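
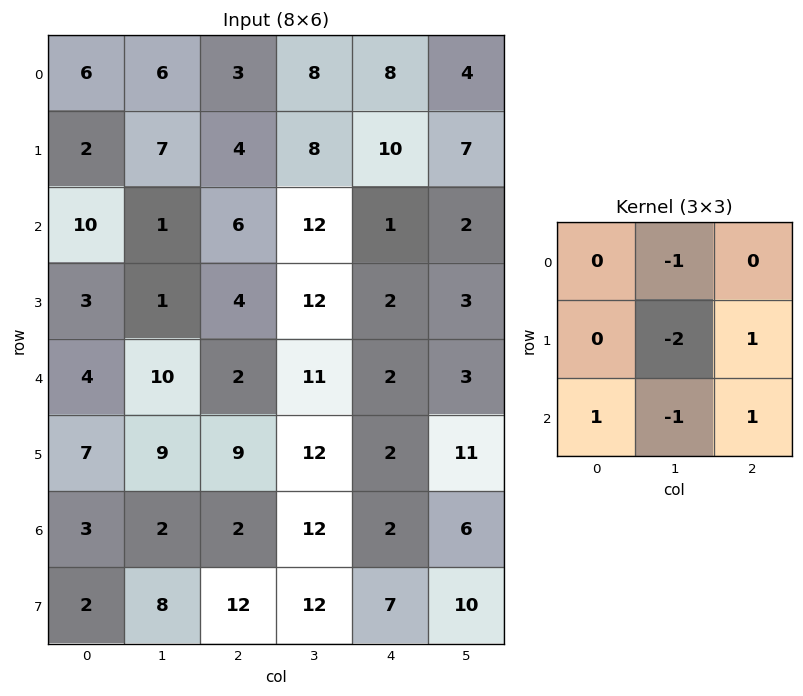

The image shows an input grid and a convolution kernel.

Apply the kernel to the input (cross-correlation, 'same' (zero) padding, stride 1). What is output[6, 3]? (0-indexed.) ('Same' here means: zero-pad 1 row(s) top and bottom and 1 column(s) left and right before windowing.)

-27

The receptive field on the zero-padded input at this output position is [9 12 2 / 2 12 2 / 12 12 7]. Elementwise product with the kernel and sum: 12·-1 + 12·-2 + 2·1 + 12·1 + 12·-1 + 7·1.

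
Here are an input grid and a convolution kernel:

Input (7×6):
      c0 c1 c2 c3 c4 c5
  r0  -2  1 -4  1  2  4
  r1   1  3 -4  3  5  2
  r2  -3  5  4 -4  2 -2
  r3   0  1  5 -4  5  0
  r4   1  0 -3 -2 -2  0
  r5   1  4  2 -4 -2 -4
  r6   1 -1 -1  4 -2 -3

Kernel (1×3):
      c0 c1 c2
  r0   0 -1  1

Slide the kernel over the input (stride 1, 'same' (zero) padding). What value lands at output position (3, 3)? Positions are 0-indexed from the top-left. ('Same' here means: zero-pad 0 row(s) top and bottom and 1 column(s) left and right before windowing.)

The receptive field on the zero-padded input at this output position is [5 -4 5]. Elementwise product with the kernel and sum: -4·-1 + 5·1.

9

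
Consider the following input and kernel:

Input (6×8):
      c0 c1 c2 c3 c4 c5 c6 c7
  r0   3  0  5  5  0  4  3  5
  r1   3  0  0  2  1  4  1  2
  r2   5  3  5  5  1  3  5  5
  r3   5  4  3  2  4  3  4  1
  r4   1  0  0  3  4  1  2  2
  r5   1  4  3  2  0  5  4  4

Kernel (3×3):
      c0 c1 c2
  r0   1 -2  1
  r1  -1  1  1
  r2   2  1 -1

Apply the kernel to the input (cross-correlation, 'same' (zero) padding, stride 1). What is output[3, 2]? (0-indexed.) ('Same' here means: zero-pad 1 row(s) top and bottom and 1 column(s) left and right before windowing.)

The receptive field on the zero-padded input at this output position is [3 5 5 / 4 3 2 / 0 0 3]. Elementwise product with the kernel and sum: 3·1 + 5·-2 + 5·1 + 4·-1 + 3·1 + 2·1 + 0·2 + 0·1 + 3·-1.

-4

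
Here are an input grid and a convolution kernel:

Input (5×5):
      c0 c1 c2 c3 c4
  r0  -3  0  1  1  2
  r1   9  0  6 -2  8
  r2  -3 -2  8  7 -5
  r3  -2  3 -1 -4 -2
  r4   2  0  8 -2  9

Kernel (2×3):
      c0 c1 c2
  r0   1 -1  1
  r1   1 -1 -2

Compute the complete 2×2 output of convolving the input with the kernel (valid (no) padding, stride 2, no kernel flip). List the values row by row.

-5 -6
4 3

Output[0,0]: The receptive field on the input at this output position is [-3 0 1 / 9 0 6]. Elementwise product with the kernel and sum: -3·1 + 0·-1 + 1·1 + 9·1 + 0·-1 + 6·-2.
Output[0,1]: The receptive field on the input at this output position is [1 1 2 / 6 -2 8]. Elementwise product with the kernel and sum: 1·1 + 1·-1 + 2·1 + 6·1 + -2·-1 + 8·-2.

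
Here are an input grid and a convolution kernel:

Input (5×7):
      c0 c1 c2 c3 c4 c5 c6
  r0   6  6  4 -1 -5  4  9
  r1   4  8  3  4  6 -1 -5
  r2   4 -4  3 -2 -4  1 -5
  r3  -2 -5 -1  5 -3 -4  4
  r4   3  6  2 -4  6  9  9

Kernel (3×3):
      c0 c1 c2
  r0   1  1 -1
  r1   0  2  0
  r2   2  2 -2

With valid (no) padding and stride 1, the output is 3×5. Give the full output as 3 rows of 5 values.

18 19 26 -12 -8
-11 -9 11 15 -10
1 23 -1 -27 6

Output[0,0]: The receptive field on the input at this output position is [6 6 4 / 4 8 3 / 4 -4 3]. Elementwise product with the kernel and sum: 6·1 + 6·1 + 4·-1 + 8·2 + 4·2 + -4·2 + 3·-2.
Output[0,1]: The receptive field on the input at this output position is [6 4 -1 / 8 3 4 / -4 3 -2]. Elementwise product with the kernel and sum: 6·1 + 4·1 + -1·-1 + 3·2 + -4·2 + 3·2 + -2·-2.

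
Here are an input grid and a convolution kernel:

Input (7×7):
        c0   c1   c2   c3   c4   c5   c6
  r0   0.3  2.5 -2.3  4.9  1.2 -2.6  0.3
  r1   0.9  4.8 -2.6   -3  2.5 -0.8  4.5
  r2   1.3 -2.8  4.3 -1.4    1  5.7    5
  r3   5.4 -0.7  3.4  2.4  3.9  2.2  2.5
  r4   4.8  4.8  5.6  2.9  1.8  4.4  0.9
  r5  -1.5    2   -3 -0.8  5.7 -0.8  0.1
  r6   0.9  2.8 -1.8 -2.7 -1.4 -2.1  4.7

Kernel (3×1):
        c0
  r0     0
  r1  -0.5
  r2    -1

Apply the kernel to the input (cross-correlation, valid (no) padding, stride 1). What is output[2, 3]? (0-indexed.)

-4.1

The receptive field on the input at this output position is [-1.4 / 2.4 / 2.9]. Elementwise product with the kernel and sum: 2.4·-0.5 + 2.9·-1.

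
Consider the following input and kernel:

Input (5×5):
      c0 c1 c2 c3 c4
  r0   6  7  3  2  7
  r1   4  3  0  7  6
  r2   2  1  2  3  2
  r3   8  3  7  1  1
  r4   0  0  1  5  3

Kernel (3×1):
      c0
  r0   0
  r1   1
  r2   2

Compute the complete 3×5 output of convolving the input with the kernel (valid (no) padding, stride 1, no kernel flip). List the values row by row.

8 5 4 13 10
18 7 16 5 4
8 3 9 11 7

Output[0,0]: The receptive field on the input at this output position is [6 / 4 / 2]. Elementwise product with the kernel and sum: 4·1 + 2·2.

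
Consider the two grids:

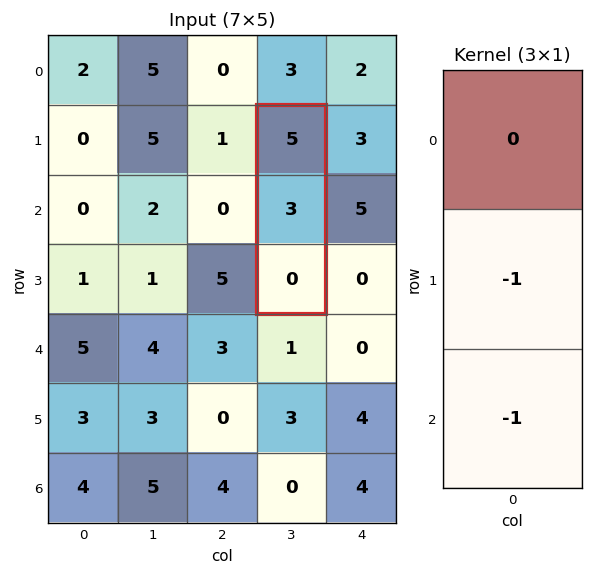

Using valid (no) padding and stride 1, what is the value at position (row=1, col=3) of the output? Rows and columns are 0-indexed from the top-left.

-3

The receptive field on the input at this output position is [5 / 3 / 0]. Elementwise product with the kernel and sum: 3·-1 + 0·-1.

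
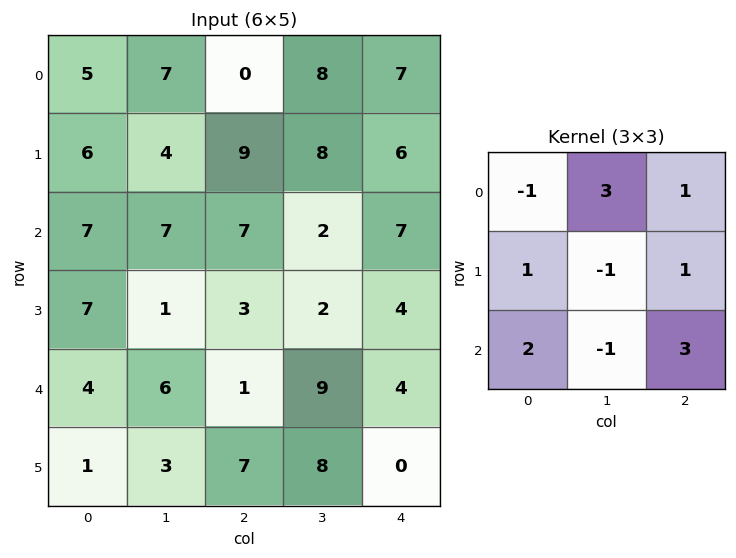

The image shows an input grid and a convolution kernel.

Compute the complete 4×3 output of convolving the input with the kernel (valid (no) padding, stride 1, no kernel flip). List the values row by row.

Output[0,0]: The receptive field on the input at this output position is [5 7 0 / 6 4 9 / 7 7 7]. Elementwise product with the kernel and sum: 5·-1 + 7·3 + 0·1 + 6·1 + 4·-1 + 9·1 + 7·2 + 7·-1 + 7·3.
Output[0,1]: The receptive field on the input at this output position is [7 0 8 / 4 9 8 / 7 7 2]. Elementwise product with the kernel and sum: 7·-1 + 0·3 + 8·1 + 4·1 + 9·-1 + 8·1 + 7·2 + 7·-1 + 2·3.

55 17 71
44 38 49
35 54 16
18 47 9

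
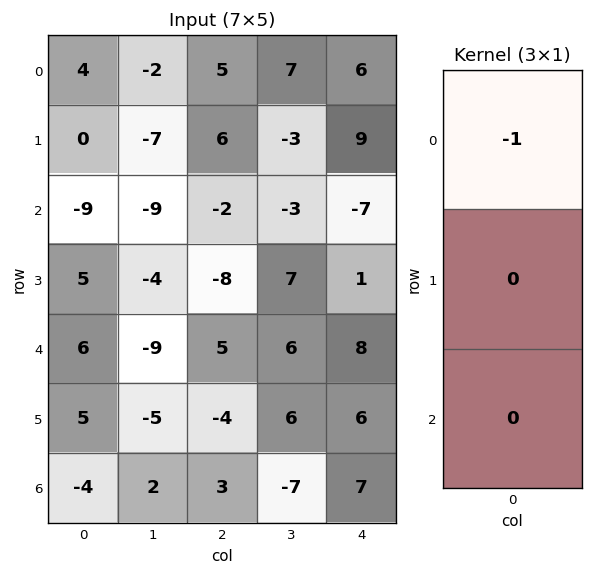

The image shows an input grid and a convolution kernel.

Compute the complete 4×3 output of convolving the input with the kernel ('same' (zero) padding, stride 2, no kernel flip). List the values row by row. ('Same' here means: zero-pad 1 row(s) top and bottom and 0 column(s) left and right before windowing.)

Output[0,0]: The receptive field on the zero-padded input at this output position is [0 / 4 / 0]. Elementwise product with the kernel and sum: 0·-1.

0 0 0
0 -6 -9
-5 8 -1
-5 4 -6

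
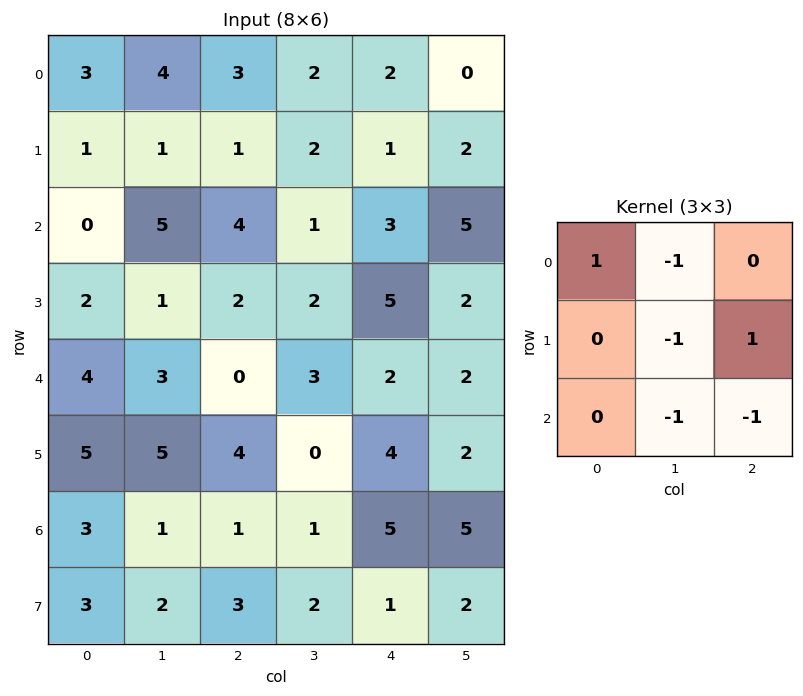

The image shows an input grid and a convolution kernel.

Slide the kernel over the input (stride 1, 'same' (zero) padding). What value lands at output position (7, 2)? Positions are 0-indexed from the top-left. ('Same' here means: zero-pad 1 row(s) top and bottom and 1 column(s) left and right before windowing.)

-1

The receptive field on the zero-padded input at this output position is [1 1 1 / 2 3 2 / 0 0 0]. Elementwise product with the kernel and sum: 1·1 + 1·-1 + 3·-1 + 2·1 + 0·-1 + 0·-1.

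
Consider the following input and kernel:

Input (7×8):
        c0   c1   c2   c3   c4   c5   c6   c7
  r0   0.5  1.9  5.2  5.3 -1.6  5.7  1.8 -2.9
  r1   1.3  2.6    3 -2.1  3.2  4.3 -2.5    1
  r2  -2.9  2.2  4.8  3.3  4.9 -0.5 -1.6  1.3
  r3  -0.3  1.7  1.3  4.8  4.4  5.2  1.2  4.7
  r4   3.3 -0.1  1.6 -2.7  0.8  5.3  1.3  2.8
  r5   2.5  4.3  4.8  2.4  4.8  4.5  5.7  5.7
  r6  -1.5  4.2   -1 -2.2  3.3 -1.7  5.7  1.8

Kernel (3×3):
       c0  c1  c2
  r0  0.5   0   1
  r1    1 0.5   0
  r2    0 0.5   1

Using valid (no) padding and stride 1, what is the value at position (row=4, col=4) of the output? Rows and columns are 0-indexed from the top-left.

The receptive field on the input at this output position is [0.8 5.3 1.3 / 4.8 4.5 5.7 / 3.3 -1.7 5.7]. Elementwise product with the kernel and sum: 0.8·0.5 + 1.3·1 + 4.8·1 + 4.5·0.5 + -1.7·0.5 + 5.7·1.

13.6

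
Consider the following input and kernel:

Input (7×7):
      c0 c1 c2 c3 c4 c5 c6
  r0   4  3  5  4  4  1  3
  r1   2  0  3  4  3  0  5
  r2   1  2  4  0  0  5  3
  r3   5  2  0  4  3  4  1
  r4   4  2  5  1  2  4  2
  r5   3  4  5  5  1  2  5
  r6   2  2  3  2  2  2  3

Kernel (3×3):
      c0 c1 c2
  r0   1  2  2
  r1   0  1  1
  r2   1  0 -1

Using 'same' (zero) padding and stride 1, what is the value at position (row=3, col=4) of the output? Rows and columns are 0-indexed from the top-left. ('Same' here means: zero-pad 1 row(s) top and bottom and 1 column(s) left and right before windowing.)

14

The receptive field on the zero-padded input at this output position is [0 0 5 / 4 3 4 / 1 2 4]. Elementwise product with the kernel and sum: 0·1 + 0·2 + 5·2 + 3·1 + 4·1 + 1·1 + 4·-1.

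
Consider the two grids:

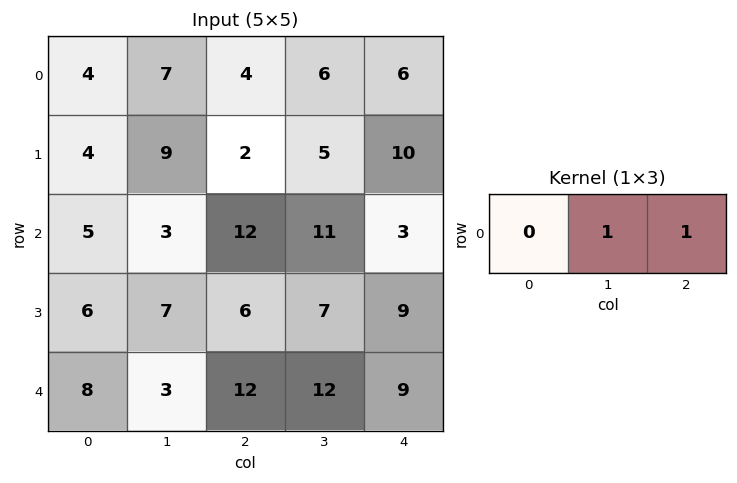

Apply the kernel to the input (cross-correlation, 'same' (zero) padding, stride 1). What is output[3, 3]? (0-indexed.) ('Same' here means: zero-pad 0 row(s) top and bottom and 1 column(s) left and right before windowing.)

16

The receptive field on the zero-padded input at this output position is [6 7 9]. Elementwise product with the kernel and sum: 7·1 + 9·1.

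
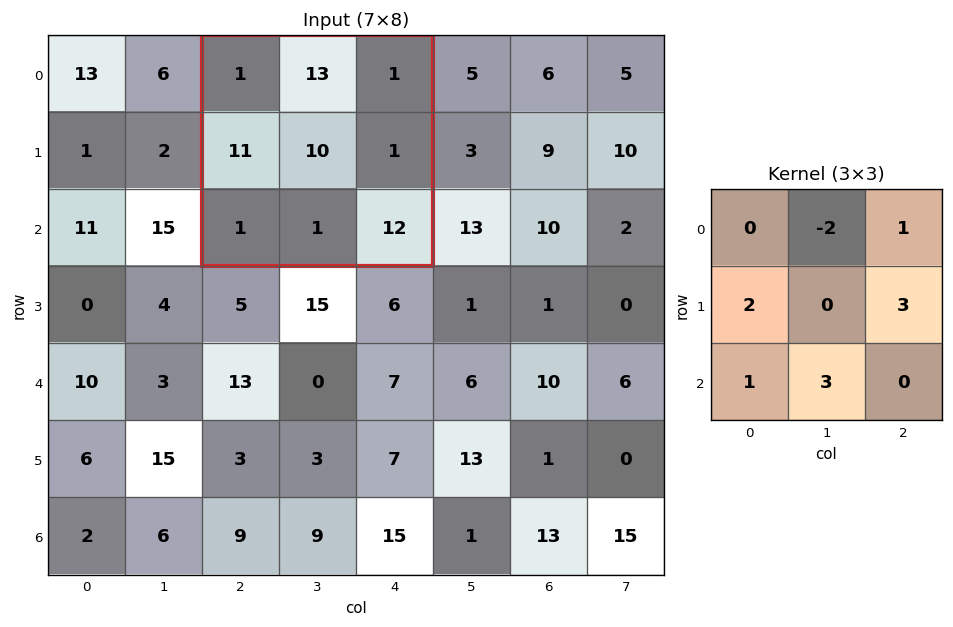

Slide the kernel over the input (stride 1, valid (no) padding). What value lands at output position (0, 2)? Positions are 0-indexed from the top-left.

The receptive field on the input at this output position is [1 13 1 / 11 10 1 / 1 1 12]. Elementwise product with the kernel and sum: 13·-2 + 1·1 + 11·2 + 1·3 + 1·1 + 1·3.

4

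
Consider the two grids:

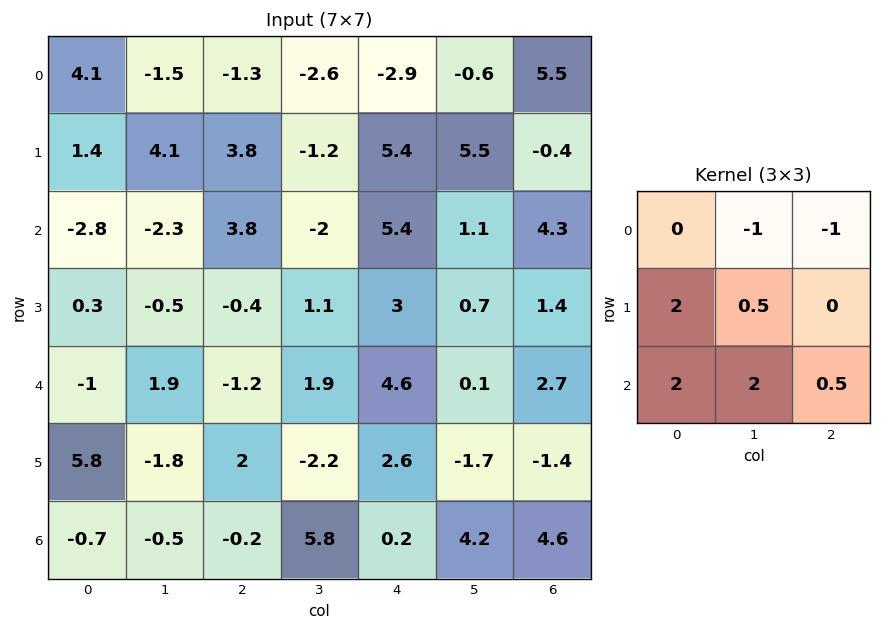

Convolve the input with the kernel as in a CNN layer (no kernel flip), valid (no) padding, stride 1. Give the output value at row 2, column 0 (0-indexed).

0.05

The receptive field on the input at this output position is [-2.8 -2.3 3.8 / 0.3 -0.5 -0.4 / -1 1.9 -1.2]. Elementwise product with the kernel and sum: -2.3·-1 + 3.8·-1 + 0.3·2 + -0.5·0.5 + -1·2 + 1.9·2 + -1.2·0.5.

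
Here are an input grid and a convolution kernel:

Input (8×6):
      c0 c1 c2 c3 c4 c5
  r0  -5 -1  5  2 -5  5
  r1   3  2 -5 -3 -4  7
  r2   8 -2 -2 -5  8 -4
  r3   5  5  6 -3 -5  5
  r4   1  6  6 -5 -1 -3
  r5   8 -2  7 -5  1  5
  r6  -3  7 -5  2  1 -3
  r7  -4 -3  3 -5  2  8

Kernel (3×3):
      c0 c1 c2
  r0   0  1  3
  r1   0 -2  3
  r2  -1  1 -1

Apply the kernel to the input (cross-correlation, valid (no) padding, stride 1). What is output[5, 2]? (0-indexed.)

-13

The receptive field on the input at this output position is [7 -5 1 / -5 2 1 / 3 -5 2]. Elementwise product with the kernel and sum: -5·1 + 1·3 + 2·-2 + 1·3 + 3·-1 + -5·1 + 2·-1.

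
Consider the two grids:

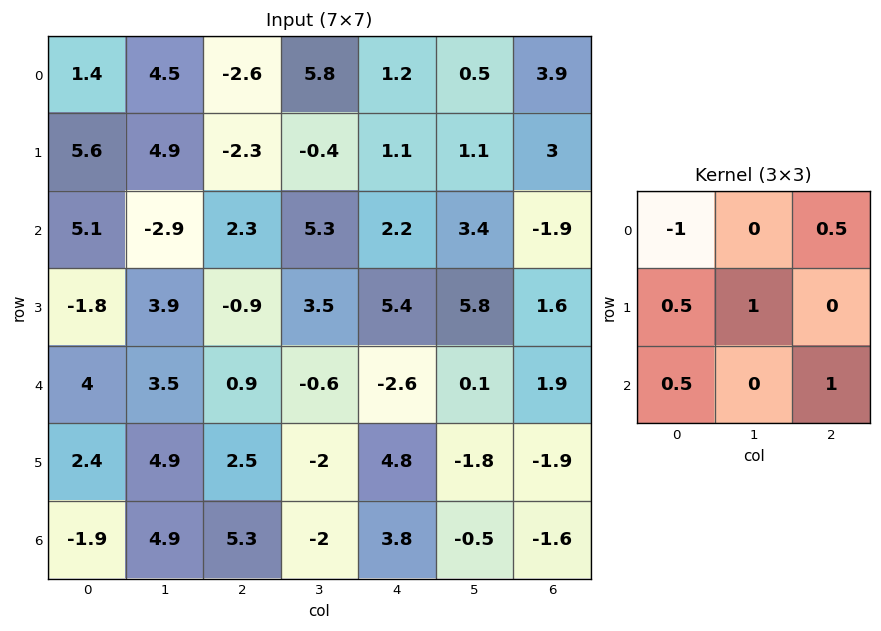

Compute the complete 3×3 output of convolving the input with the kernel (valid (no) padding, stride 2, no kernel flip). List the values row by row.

9.85 5 1.6
1.95 -0.3 5.95
6.9 3.5 4.45

Output[0,0]: The receptive field on the input at this output position is [1.4 4.5 -2.6 / 5.6 4.9 -2.3 / 5.1 -2.9 2.3]. Elementwise product with the kernel and sum: 1.4·-1 + -2.6·0.5 + 5.6·0.5 + 4.9·1 + 5.1·0.5 + 2.3·1.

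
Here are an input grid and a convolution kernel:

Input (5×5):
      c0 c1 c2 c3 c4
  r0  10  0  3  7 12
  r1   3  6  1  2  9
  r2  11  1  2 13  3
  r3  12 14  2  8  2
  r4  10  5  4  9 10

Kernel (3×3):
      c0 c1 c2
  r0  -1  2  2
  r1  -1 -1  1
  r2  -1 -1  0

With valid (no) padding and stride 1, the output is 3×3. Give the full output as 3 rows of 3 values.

Output[0,0]: The receptive field on the input at this output position is [10 0 3 / 3 6 1 / 11 1 2]. Elementwise product with the kernel and sum: 10·-1 + 0·2 + 3·2 + 3·-1 + 6·-1 + 1·1 + 11·-1 + 1·-1.
Output[0,1]: The receptive field on the input at this output position is [0 3 7 / 6 1 2 / 1 2 13]. Elementwise product with the kernel and sum: 0·-1 + 3·2 + 7·2 + 6·-1 + 1·-1 + 2·1 + 1·-1 + 2·-1.

-24 12 26
-25 -6 -1
-44 12 9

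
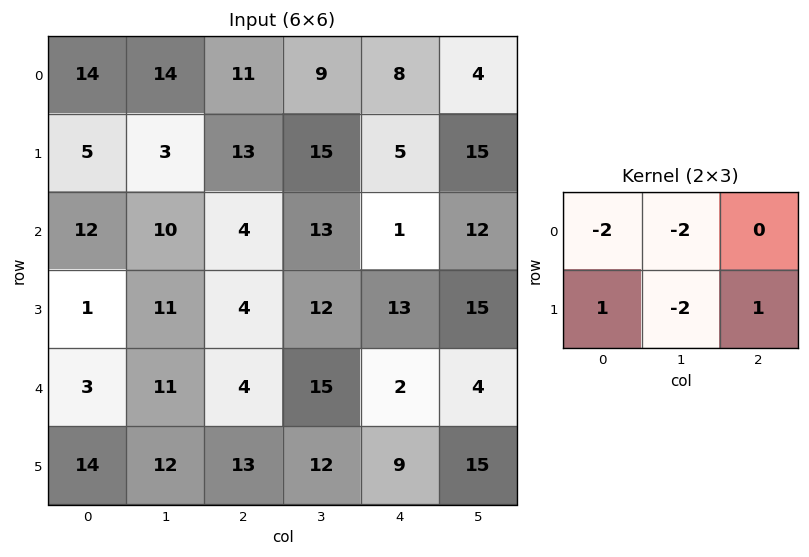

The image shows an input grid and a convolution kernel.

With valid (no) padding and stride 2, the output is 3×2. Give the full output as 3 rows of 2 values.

Output[0,0]: The receptive field on the input at this output position is [14 14 11 / 5 3 13]. Elementwise product with the kernel and sum: 14·-2 + 14·-2 + 5·1 + 3·-2 + 13·1.

-44 -52
-61 -41
-25 -40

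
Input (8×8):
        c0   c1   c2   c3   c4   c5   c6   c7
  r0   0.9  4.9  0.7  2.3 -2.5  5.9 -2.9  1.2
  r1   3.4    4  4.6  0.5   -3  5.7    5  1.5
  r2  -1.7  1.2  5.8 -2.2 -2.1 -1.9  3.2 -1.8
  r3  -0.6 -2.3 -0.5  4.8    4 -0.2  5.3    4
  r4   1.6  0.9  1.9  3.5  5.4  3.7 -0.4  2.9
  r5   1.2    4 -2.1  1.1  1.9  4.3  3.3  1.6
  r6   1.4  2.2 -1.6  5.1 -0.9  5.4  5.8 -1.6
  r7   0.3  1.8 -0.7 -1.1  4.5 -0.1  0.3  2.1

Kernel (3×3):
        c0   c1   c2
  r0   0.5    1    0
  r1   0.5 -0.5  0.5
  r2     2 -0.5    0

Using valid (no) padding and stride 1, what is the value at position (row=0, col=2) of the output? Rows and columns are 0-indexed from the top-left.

The receptive field on the input at this output position is [0.7 2.3 -2.5 / 4.6 0.5 -3 / 5.8 -2.2 -2.1]. Elementwise product with the kernel and sum: 0.7·0.5 + 2.3·1 + 4.6·0.5 + 0.5·-0.5 + -3·0.5 + 5.8·2 + -2.2·-0.5.

15.9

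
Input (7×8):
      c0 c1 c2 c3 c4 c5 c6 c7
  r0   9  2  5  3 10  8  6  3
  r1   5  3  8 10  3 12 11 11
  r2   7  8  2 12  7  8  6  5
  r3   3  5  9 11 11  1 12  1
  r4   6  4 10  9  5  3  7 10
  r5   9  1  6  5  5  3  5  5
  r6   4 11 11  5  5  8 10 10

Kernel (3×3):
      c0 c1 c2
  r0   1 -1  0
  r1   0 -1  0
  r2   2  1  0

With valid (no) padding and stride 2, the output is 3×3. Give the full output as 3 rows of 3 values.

26 8 12
10 8 11
20 23 17

Output[0,0]: The receptive field on the input at this output position is [9 2 5 / 5 3 8 / 7 8 2]. Elementwise product with the kernel and sum: 9·1 + 2·-1 + 3·-1 + 7·2 + 8·1.
Output[0,1]: The receptive field on the input at this output position is [5 3 10 / 8 10 3 / 2 12 7]. Elementwise product with the kernel and sum: 5·1 + 3·-1 + 10·-1 + 2·2 + 12·1.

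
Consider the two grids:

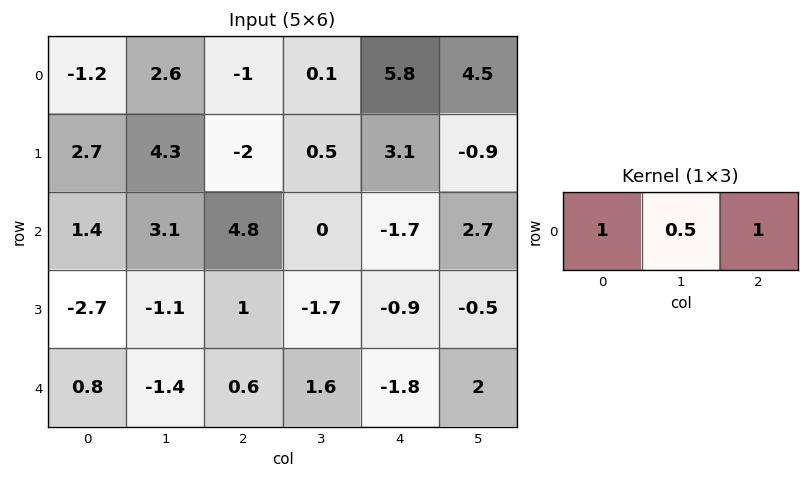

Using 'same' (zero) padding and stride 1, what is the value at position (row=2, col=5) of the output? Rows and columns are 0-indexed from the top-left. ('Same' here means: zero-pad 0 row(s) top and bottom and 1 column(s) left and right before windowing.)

The receptive field on the zero-padded input at this output position is [-1.7 2.7 0]. Elementwise product with the kernel and sum: -1.7·1 + 2.7·0.5 + 0·1.

-0.35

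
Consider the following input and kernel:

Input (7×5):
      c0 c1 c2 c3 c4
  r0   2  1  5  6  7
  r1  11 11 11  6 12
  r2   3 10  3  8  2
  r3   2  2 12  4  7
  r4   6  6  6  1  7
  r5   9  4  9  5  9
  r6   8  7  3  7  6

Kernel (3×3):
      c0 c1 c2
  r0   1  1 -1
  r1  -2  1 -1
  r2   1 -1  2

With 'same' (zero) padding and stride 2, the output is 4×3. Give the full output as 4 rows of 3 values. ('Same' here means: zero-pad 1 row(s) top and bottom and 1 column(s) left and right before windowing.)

12 9 -11
-5 -11 1
-1 8 12
6 -10 6

Output[0,0]: The receptive field on the zero-padded input at this output position is [0 0 0 / 0 2 1 / 0 11 11]. Elementwise product with the kernel and sum: 0·1 + 0·1 + 0·-1 + 0·-2 + 2·1 + 1·-1 + 0·1 + 11·-1 + 11·2.
Output[0,1]: The receptive field on the zero-padded input at this output position is [0 0 0 / 1 5 6 / 11 11 6]. Elementwise product with the kernel and sum: 0·1 + 0·1 + 0·-1 + 1·-2 + 5·1 + 6·-1 + 11·1 + 11·-1 + 6·2.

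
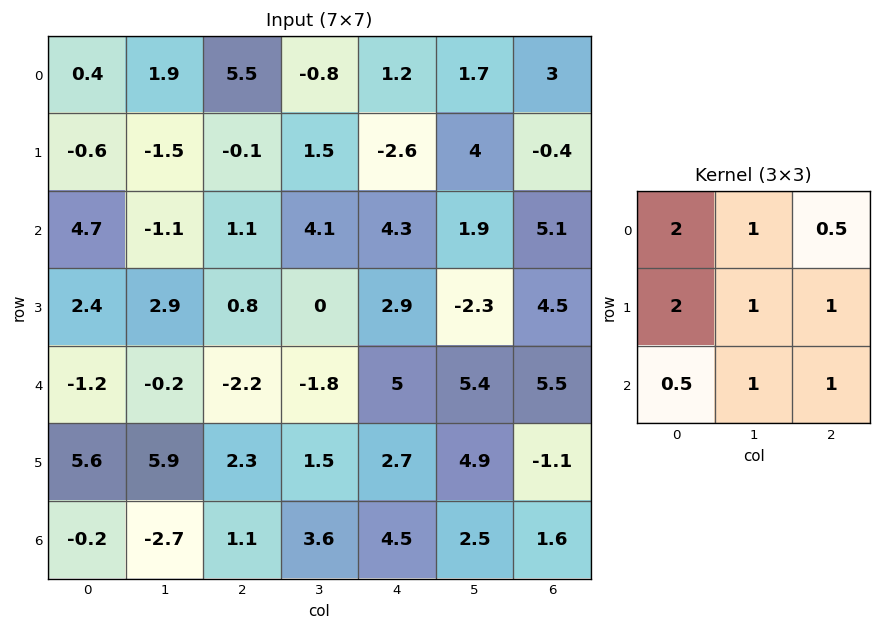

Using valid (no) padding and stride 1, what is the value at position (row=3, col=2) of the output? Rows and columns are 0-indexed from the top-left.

7.2

The receptive field on the input at this output position is [0.8 0 2.9 / -2.2 -1.8 5 / 2.3 1.5 2.7]. Elementwise product with the kernel and sum: 0.8·2 + 0·1 + 2.9·0.5 + -2.2·2 + -1.8·1 + 5·1 + 2.3·0.5 + 1.5·1 + 2.7·1.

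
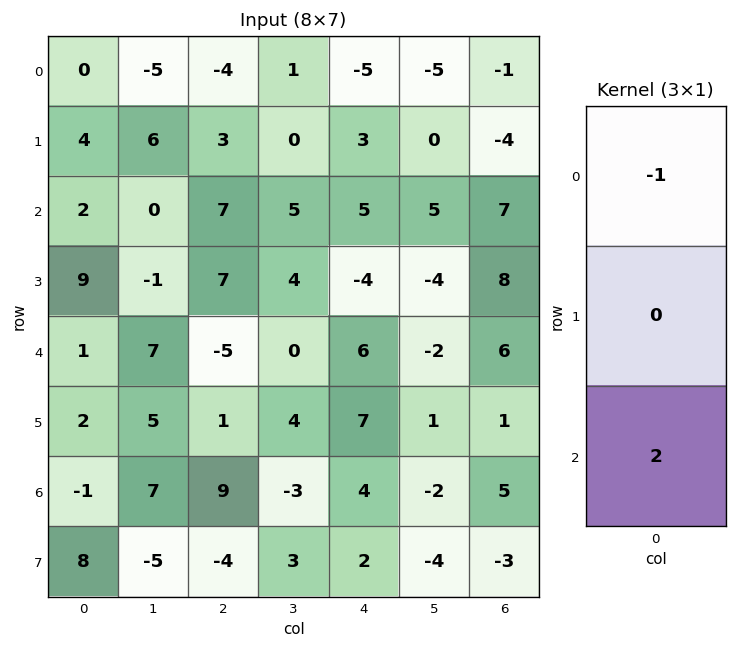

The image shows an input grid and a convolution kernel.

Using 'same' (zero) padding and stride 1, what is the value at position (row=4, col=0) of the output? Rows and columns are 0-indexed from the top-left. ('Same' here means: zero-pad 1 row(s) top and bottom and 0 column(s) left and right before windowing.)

The receptive field on the zero-padded input at this output position is [9 / 1 / 2]. Elementwise product with the kernel and sum: 9·-1 + 2·2.

-5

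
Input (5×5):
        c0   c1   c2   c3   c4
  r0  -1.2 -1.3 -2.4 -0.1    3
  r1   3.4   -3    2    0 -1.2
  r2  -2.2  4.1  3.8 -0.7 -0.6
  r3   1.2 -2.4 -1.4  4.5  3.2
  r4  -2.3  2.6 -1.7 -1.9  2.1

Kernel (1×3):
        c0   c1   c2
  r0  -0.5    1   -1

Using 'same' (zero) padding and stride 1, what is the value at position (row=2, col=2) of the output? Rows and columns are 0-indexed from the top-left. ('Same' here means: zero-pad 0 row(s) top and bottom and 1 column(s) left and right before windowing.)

2.45

The receptive field on the zero-padded input at this output position is [4.1 3.8 -0.7]. Elementwise product with the kernel and sum: 4.1·-0.5 + 3.8·1 + -0.7·-1.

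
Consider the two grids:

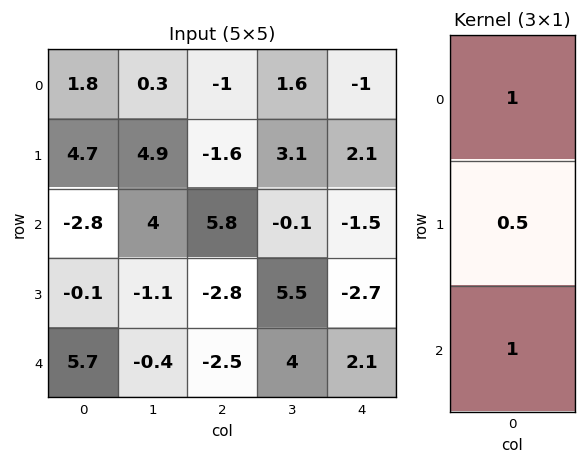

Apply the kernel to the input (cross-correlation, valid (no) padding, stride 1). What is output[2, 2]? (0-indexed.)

The receptive field on the input at this output position is [5.8 / -2.8 / -2.5]. Elementwise product with the kernel and sum: 5.8·1 + -2.8·0.5 + -2.5·1.

1.9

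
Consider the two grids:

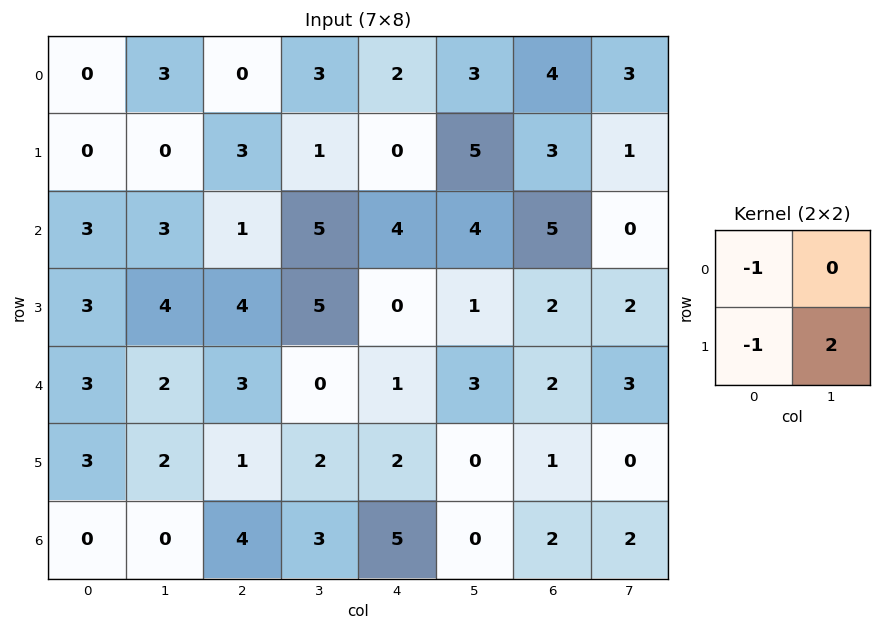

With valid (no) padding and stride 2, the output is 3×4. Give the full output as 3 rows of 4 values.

Output[0,0]: The receptive field on the input at this output position is [0 3 / 0 0]. Elementwise product with the kernel and sum: 0·-1 + 0·-1 + 0·2.

0 -1 8 -5
2 5 -2 -3
-2 0 -3 -3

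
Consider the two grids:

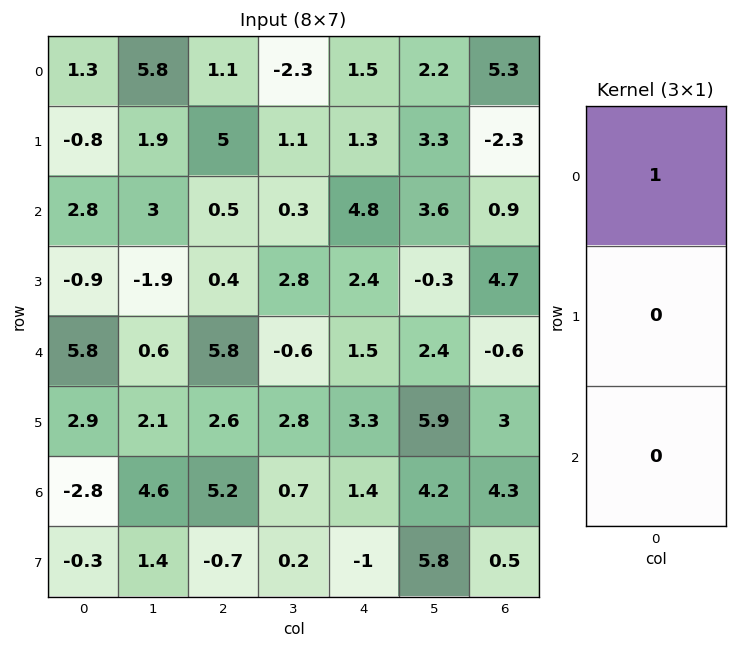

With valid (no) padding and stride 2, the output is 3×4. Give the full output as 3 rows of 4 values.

Output[0,0]: The receptive field on the input at this output position is [1.3 / -0.8 / 2.8]. Elementwise product with the kernel and sum: 1.3·1.
Output[0,1]: The receptive field on the input at this output position is [1.1 / 5 / 0.5]. Elementwise product with the kernel and sum: 1.1·1.

1.3 1.1 1.5 5.3
2.8 0.5 4.8 0.9
5.8 5.8 1.5 -0.6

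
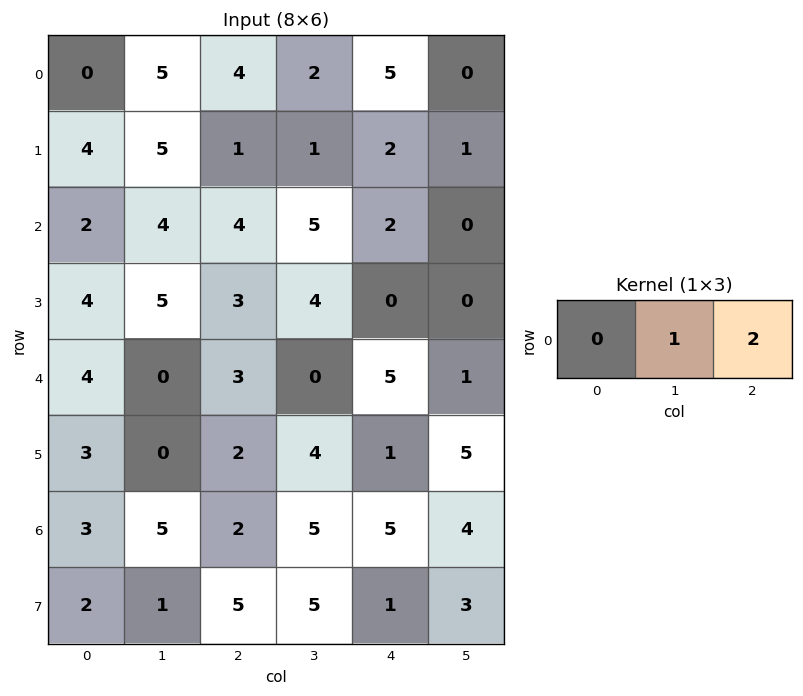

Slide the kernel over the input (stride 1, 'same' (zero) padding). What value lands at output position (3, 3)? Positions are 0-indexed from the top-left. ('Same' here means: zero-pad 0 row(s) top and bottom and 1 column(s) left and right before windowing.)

4

The receptive field on the zero-padded input at this output position is [3 4 0]. Elementwise product with the kernel and sum: 4·1 + 0·2.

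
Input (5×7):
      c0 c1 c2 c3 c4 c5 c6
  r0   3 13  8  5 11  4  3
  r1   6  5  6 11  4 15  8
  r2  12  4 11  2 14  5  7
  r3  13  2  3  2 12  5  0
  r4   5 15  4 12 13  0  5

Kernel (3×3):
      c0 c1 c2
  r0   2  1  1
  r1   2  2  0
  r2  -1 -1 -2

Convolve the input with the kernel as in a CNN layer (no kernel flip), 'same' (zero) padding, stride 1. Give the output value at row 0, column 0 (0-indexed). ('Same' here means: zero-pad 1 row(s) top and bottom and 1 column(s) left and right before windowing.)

The receptive field on the zero-padded input at this output position is [0 0 0 / 0 3 13 / 0 6 5]. Elementwise product with the kernel and sum: 0·2 + 0·1 + 0·1 + 0·2 + 3·2 + 0·-1 + 6·-1 + 5·-2.

-10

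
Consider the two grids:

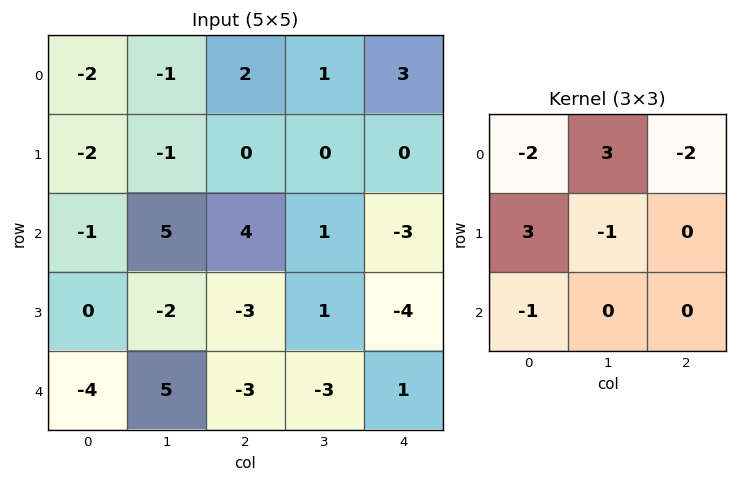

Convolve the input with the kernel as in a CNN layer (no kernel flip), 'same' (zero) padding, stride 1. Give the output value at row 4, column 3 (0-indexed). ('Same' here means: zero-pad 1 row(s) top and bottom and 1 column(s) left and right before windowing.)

11

The receptive field on the zero-padded input at this output position is [-3 1 -4 / -3 -3 1 / 0 0 0]. Elementwise product with the kernel and sum: -3·-2 + 1·3 + -4·-2 + -3·3 + -3·-1 + 0·-1.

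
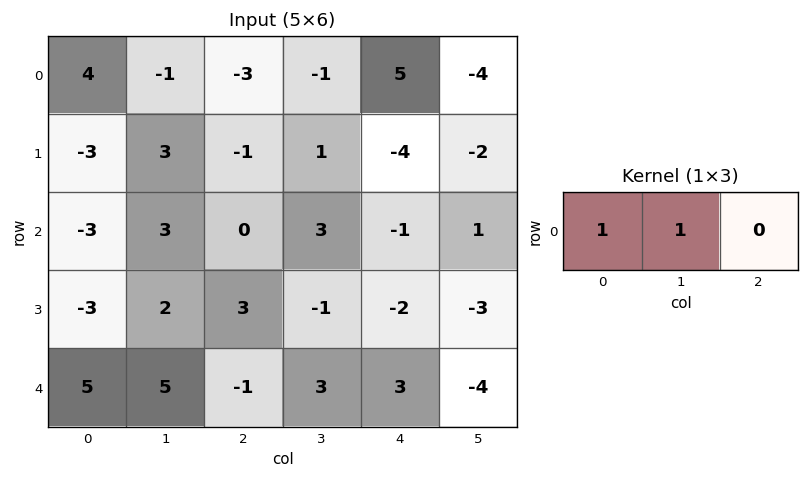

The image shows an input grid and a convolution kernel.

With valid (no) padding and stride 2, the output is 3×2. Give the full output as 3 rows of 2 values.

Output[0,0]: The receptive field on the input at this output position is [4 -1 -3]. Elementwise product with the kernel and sum: 4·1 + -1·1.
Output[0,1]: The receptive field on the input at this output position is [-3 -1 5]. Elementwise product with the kernel and sum: -3·1 + -1·1.

3 -4
0 3
10 2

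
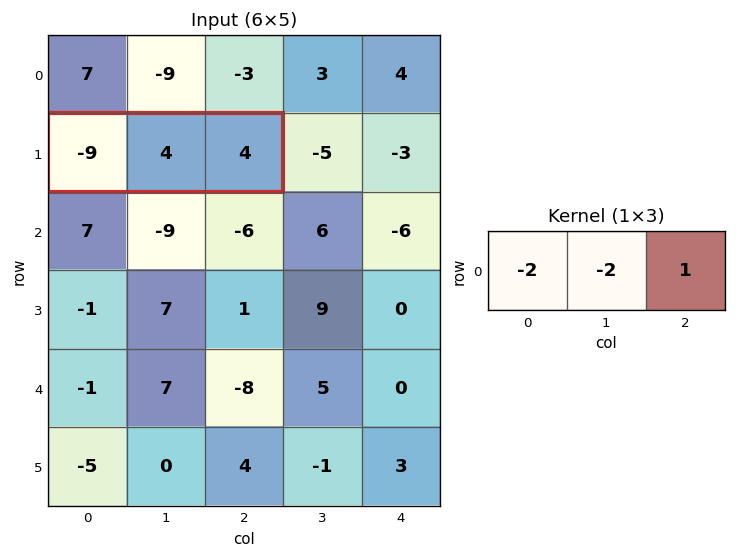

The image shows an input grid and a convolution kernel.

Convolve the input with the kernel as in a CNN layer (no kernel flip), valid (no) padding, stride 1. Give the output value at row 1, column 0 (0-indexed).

The receptive field on the input at this output position is [-9 4 4]. Elementwise product with the kernel and sum: -9·-2 + 4·-2 + 4·1.

14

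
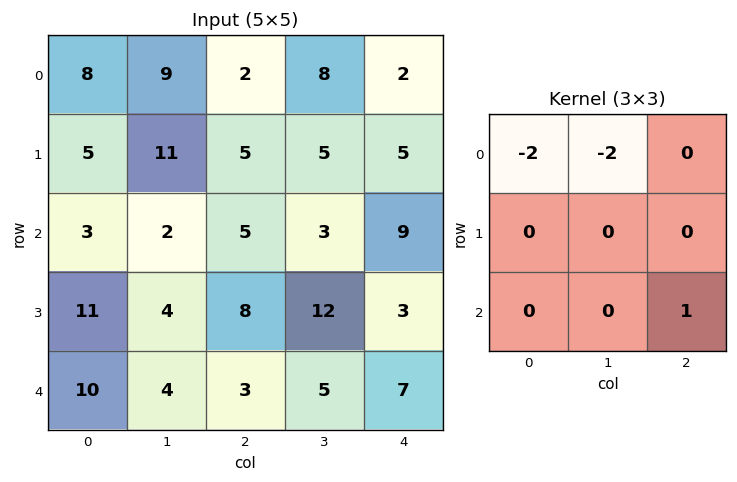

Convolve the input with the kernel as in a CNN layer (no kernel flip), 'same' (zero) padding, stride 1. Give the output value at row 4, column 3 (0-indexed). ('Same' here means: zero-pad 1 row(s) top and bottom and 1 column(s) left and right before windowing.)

The receptive field on the zero-padded input at this output position is [8 12 3 / 3 5 7 / 0 0 0]. Elementwise product with the kernel and sum: 8·-2 + 12·-2 + 0·1.

-40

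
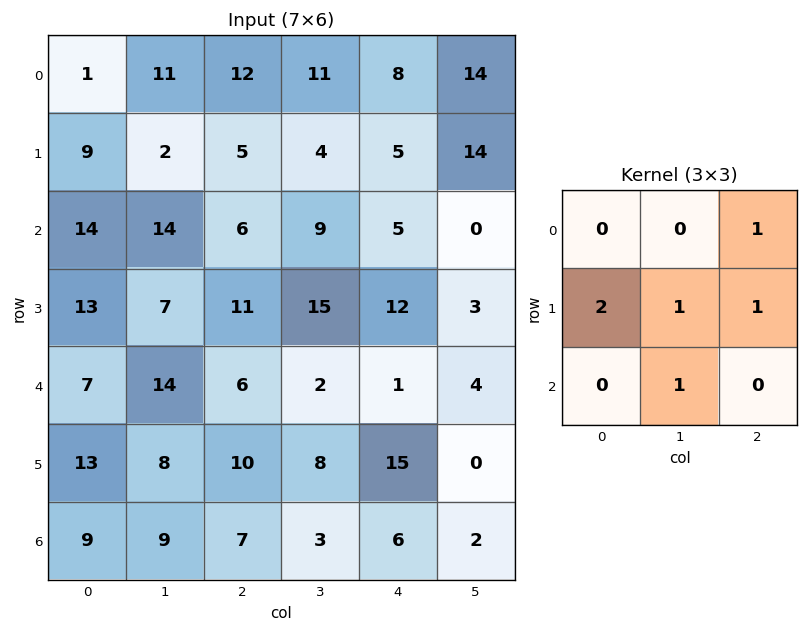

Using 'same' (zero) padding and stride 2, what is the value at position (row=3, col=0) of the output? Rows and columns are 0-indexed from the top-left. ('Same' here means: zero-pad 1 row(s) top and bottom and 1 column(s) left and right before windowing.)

The receptive field on the zero-padded input at this output position is [0 13 8 / 0 9 9 / 0 0 0]. Elementwise product with the kernel and sum: 8·1 + 0·2 + 9·1 + 9·1 + 0·1.

26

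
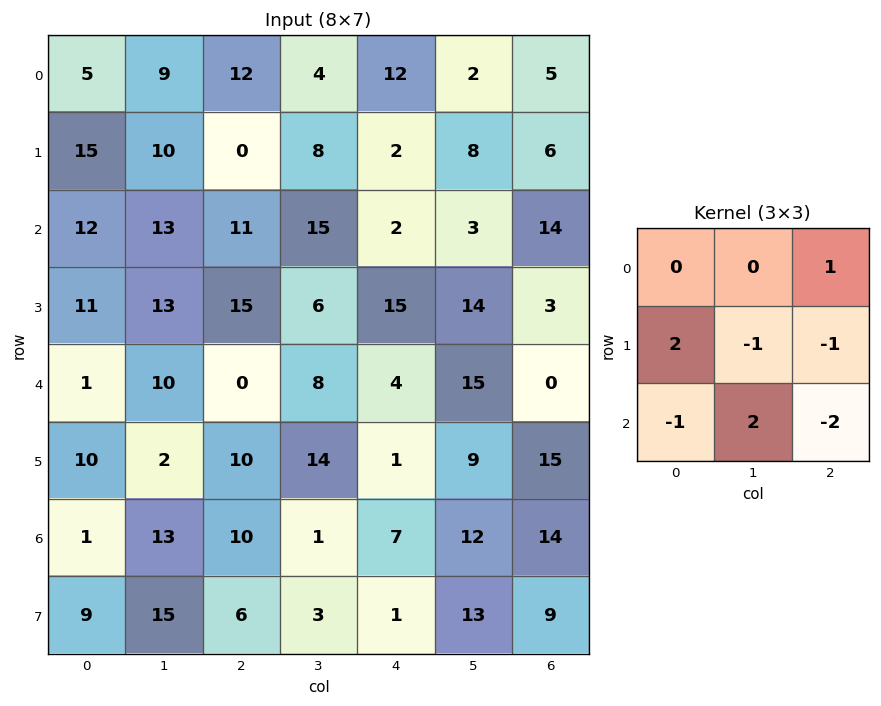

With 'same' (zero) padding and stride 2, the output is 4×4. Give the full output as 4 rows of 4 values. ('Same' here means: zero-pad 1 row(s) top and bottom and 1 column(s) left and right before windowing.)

Output[0,0]: The receptive field on the zero-padded input at this output position is [0 0 0 / 0 5 9 / 0 15 10]. Elementwise product with the kernel and sum: 0·1 + 0·2 + 5·-1 + 9·-1 + 0·-1 + 15·2 + 10·-2.
Output[0,1]: The receptive field on the zero-padded input at this output position is [0 0 0 / 9 12 4 / 10 0 8]. Elementwise product with the kernel and sum: 0·1 + 9·2 + 12·-1 + 4·-1 + 10·-1 + 0·2 + 8·-2.

-4 -24 -26 3
-19 13 29 -16
18 8 -19 51
-24 20 -35 15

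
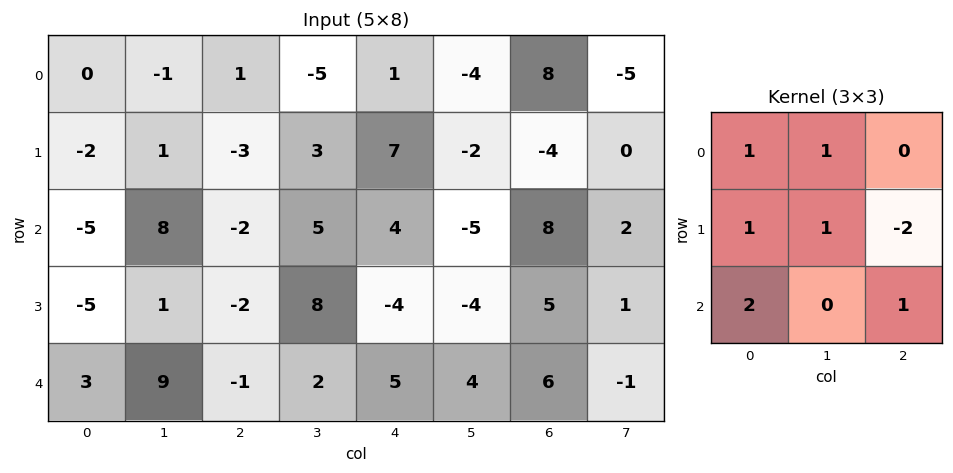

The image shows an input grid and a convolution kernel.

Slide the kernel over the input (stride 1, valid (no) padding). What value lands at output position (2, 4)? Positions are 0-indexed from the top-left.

The receptive field on the input at this output position is [4 -5 8 / -4 -4 5 / 5 4 6]. Elementwise product with the kernel and sum: 4·1 + -5·1 + -4·1 + -4·1 + 5·-2 + 5·2 + 6·1.

-3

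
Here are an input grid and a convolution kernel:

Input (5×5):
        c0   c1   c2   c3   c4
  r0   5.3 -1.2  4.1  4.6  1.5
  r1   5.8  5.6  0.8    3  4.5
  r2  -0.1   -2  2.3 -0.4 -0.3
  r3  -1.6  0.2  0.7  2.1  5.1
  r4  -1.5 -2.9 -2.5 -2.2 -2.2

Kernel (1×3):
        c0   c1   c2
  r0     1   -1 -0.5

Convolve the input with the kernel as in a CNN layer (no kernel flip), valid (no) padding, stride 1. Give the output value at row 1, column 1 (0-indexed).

3.3

The receptive field on the input at this output position is [5.6 0.8 3]. Elementwise product with the kernel and sum: 5.6·1 + 0.8·-1 + 3·-0.5.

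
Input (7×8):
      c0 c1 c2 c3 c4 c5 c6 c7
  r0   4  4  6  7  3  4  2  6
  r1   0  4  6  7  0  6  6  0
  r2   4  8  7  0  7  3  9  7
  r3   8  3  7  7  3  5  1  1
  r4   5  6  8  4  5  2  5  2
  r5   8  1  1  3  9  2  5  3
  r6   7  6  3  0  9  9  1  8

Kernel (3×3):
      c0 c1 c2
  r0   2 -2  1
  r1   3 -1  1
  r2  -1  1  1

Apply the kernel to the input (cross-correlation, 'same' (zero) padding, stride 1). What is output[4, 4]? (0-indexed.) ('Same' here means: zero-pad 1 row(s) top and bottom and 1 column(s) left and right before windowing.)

30

The receptive field on the zero-padded input at this output position is [7 3 5 / 4 5 2 / 3 9 2]. Elementwise product with the kernel and sum: 7·2 + 3·-2 + 5·1 + 4·3 + 5·-1 + 2·1 + 3·-1 + 9·1 + 2·1.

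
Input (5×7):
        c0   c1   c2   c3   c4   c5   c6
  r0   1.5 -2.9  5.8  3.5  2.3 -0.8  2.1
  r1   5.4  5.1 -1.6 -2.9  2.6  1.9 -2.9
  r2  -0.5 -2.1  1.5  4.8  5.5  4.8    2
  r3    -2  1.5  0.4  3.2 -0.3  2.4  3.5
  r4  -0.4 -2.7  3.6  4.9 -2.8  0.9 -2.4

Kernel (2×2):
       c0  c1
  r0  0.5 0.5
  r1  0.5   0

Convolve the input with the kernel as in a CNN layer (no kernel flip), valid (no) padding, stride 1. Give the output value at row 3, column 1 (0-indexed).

The receptive field on the input at this output position is [1.5 0.4 / -2.7 3.6]. Elementwise product with the kernel and sum: 1.5·0.5 + 0.4·0.5 + -2.7·0.5.

-0.4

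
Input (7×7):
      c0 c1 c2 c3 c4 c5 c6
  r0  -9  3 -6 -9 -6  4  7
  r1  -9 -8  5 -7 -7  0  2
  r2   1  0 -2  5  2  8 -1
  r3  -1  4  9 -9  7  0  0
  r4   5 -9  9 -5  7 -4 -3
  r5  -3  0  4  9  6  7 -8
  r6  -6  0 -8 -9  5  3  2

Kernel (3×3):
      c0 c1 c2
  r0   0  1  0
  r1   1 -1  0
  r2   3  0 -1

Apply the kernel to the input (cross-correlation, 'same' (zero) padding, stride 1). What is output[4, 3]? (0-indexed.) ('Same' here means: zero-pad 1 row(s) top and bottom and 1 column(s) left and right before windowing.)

The receptive field on the zero-padded input at this output position is [9 -9 7 / 9 -5 7 / 4 9 6]. Elementwise product with the kernel and sum: -9·1 + 9·1 + -5·-1 + 4·3 + 6·-1.

11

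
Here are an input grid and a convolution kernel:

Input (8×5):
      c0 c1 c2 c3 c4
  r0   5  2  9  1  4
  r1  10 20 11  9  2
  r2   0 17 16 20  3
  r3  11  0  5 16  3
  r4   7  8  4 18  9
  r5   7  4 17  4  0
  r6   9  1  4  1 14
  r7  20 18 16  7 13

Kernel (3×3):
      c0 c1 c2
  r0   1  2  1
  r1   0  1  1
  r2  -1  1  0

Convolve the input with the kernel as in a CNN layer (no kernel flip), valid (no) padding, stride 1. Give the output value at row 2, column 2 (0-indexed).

The receptive field on the input at this output position is [16 20 3 / 5 16 3 / 4 18 9]. Elementwise product with the kernel and sum: 16·1 + 20·2 + 3·1 + 16·1 + 3·1 + 4·-1 + 18·1.

92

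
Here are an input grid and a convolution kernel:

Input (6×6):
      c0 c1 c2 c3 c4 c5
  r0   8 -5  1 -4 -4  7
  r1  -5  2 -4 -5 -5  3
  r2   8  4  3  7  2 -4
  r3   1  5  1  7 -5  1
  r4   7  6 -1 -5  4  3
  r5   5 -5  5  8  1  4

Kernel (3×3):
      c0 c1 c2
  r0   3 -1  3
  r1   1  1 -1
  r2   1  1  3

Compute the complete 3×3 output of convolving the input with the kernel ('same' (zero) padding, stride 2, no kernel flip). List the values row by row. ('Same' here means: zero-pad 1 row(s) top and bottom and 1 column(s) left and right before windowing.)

14 -17 -16
31 22 17
5 69 46

Output[0,0]: The receptive field on the zero-padded input at this output position is [0 0 0 / 0 8 -5 / 0 -5 2]. Elementwise product with the kernel and sum: 0·3 + 0·-1 + 0·3 + 0·1 + 8·1 + -5·-1 + 0·1 + -5·1 + 2·3.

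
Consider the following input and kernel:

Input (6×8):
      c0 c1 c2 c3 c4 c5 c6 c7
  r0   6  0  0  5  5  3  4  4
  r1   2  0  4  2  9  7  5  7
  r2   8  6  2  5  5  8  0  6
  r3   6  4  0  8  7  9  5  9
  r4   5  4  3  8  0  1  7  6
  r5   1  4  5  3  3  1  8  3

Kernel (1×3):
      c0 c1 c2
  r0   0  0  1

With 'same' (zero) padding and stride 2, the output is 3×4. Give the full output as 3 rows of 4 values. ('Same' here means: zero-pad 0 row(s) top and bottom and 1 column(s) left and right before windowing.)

Output[0,0]: The receptive field on the zero-padded input at this output position is [0 6 0]. Elementwise product with the kernel and sum: 0·1.
Output[0,1]: The receptive field on the zero-padded input at this output position is [0 0 5]. Elementwise product with the kernel and sum: 5·1.

0 5 3 4
6 5 8 6
4 8 1 6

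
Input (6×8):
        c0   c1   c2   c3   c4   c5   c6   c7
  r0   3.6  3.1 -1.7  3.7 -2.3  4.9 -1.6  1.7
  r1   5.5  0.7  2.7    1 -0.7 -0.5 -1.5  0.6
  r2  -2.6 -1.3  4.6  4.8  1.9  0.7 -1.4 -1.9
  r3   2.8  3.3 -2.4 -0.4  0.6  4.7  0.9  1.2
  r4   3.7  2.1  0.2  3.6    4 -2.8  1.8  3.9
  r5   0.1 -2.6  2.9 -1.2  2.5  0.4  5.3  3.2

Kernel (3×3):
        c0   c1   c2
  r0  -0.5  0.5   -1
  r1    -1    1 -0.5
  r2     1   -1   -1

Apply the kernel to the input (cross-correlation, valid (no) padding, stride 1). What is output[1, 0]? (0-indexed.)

The receptive field on the input at this output position is [5.5 0.7 2.7 / -2.6 -1.3 4.6 / 2.8 3.3 -2.4]. Elementwise product with the kernel and sum: 5.5·-0.5 + 0.7·0.5 + 2.7·-1 + -2.6·-1 + -1.3·1 + 4.6·-0.5 + 2.8·1 + 3.3·-1 + -2.4·-1.

-4.2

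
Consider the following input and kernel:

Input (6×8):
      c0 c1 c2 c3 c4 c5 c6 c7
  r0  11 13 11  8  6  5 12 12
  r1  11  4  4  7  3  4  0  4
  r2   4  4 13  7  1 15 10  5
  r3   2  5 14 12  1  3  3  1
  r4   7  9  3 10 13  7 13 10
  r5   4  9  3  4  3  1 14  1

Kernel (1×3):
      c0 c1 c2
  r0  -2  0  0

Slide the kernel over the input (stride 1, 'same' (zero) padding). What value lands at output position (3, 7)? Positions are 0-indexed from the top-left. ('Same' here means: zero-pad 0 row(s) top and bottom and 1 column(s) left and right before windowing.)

-6

The receptive field on the zero-padded input at this output position is [3 1 0]. Elementwise product with the kernel and sum: 3·-2.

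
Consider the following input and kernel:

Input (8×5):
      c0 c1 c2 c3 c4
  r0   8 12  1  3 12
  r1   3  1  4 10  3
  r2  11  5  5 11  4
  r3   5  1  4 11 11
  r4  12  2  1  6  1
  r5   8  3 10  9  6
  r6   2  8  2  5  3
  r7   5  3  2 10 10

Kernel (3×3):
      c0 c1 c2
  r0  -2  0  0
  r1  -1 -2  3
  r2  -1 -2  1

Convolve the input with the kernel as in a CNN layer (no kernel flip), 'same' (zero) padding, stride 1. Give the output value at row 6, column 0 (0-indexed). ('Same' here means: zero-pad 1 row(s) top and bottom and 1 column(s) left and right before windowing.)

The receptive field on the zero-padded input at this output position is [0 8 3 / 0 2 8 / 0 5 3]. Elementwise product with the kernel and sum: 0·-2 + 0·-1 + 2·-2 + 8·3 + 0·-1 + 5·-2 + 3·1.

13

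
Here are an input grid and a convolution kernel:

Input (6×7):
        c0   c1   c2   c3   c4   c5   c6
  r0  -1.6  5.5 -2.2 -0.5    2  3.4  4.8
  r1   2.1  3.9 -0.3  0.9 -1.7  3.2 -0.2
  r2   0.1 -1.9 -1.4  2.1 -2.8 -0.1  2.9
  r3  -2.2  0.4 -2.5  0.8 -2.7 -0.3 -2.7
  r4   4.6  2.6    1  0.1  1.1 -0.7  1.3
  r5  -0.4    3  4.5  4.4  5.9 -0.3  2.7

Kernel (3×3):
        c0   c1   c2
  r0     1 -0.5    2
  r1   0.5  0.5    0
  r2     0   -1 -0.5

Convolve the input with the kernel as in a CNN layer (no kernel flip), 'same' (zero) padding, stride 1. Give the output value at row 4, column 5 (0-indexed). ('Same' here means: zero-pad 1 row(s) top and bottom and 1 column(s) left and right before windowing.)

-8.8

The receptive field on the zero-padded input at this output position is [-2.7 -0.3 -2.7 / 1.1 -0.7 1.3 / 5.9 -0.3 2.7]. Elementwise product with the kernel and sum: -2.7·1 + -0.3·-0.5 + -2.7·2 + 1.1·0.5 + -0.7·0.5 + -0.3·-1 + 2.7·-0.5.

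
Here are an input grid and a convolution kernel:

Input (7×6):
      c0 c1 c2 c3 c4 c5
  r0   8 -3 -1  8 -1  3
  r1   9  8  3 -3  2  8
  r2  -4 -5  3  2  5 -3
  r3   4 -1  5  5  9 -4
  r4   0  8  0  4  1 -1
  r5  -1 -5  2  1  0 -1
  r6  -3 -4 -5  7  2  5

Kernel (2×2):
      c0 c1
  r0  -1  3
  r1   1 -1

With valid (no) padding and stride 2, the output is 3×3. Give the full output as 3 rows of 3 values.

Output[0,0]: The receptive field on the input at this output position is [8 -3 / 9 8]. Elementwise product with the kernel and sum: 8·-1 + -3·3 + 9·1 + 8·-1.
Output[0,1]: The receptive field on the input at this output position is [-1 8 / 3 -3]. Elementwise product with the kernel and sum: -1·-1 + 8·3 + 3·1 + -3·-1.

-16 31 4
-6 3 -1
28 13 -3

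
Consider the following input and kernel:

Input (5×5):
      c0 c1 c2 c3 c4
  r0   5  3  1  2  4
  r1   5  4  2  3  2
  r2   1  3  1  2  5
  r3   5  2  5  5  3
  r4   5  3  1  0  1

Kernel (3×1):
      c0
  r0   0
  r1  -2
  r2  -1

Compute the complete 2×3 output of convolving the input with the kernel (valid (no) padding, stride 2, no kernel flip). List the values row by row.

-11 -5 -9
-15 -11 -7

Output[0,0]: The receptive field on the input at this output position is [5 / 5 / 1]. Elementwise product with the kernel and sum: 5·-2 + 1·-1.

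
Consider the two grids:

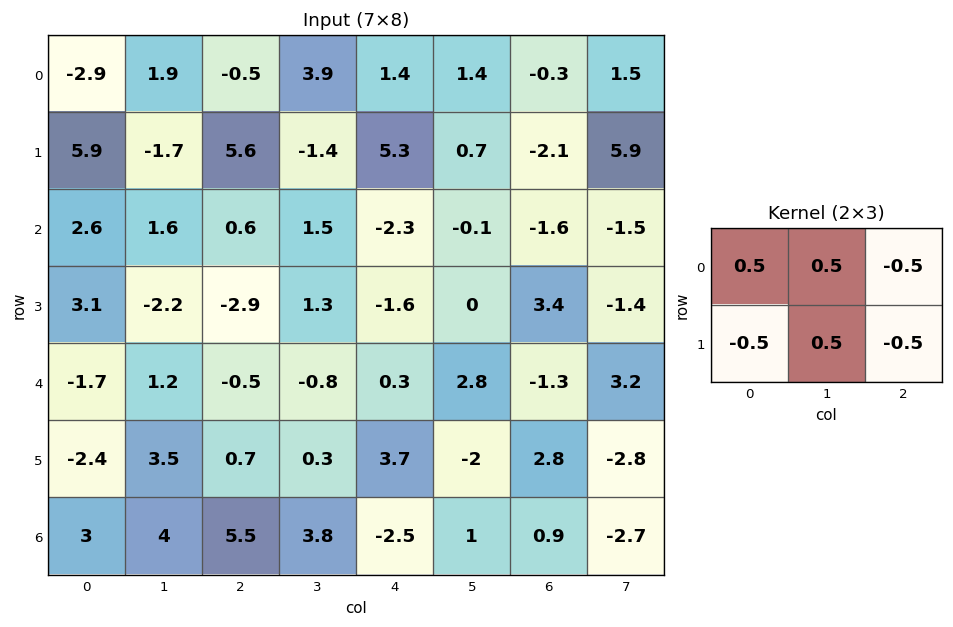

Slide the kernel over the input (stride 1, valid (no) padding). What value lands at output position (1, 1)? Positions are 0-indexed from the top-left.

1.4

The receptive field on the input at this output position is [-1.7 5.6 -1.4 / 1.6 0.6 1.5]. Elementwise product with the kernel and sum: -1.7·0.5 + 5.6·0.5 + -1.4·-0.5 + 1.6·-0.5 + 0.6·0.5 + 1.5·-0.5.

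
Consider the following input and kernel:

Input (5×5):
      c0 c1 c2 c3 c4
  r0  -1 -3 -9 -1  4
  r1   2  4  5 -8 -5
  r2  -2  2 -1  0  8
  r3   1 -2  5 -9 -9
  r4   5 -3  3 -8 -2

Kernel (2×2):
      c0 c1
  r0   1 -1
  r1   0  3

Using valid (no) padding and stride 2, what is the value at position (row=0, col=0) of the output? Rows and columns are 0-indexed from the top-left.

14

The receptive field on the input at this output position is [-1 -3 / 2 4]. Elementwise product with the kernel and sum: -1·1 + -3·-1 + 4·3.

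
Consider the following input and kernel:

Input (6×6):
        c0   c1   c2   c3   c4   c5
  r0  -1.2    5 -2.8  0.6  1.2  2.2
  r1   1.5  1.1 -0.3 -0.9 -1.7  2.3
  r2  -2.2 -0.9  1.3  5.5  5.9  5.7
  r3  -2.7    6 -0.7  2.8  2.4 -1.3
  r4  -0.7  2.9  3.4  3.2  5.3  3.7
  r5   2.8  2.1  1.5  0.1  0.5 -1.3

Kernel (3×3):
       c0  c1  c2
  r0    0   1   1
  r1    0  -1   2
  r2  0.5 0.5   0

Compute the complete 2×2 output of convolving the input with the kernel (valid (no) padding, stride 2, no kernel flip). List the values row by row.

-1.05 2.7
-5.9 16.7

Output[0,0]: The receptive field on the input at this output position is [-1.2 5 -2.8 / 1.5 1.1 -0.3 / -2.2 -0.9 1.3]. Elementwise product with the kernel and sum: 5·1 + -2.8·1 + 1.1·-1 + -0.3·2 + -2.2·0.5 + -0.9·0.5.
Output[0,1]: The receptive field on the input at this output position is [-2.8 0.6 1.2 / -0.3 -0.9 -1.7 / 1.3 5.5 5.9]. Elementwise product with the kernel and sum: 0.6·1 + 1.2·1 + -0.9·-1 + -1.7·2 + 1.3·0.5 + 5.5·0.5.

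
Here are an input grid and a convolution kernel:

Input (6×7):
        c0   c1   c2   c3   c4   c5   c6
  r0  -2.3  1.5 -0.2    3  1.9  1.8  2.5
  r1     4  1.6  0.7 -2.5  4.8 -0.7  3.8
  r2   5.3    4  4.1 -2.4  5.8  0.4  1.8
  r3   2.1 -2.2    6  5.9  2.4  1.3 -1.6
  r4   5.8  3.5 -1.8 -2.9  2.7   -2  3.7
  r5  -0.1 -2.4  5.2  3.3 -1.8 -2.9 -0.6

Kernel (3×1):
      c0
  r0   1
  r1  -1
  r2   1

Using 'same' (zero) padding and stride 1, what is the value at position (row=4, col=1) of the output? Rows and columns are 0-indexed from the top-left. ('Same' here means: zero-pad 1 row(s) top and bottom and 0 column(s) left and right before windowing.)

-8.1

The receptive field on the zero-padded input at this output position is [-2.2 / 3.5 / -2.4]. Elementwise product with the kernel and sum: -2.2·1 + 3.5·-1 + -2.4·1.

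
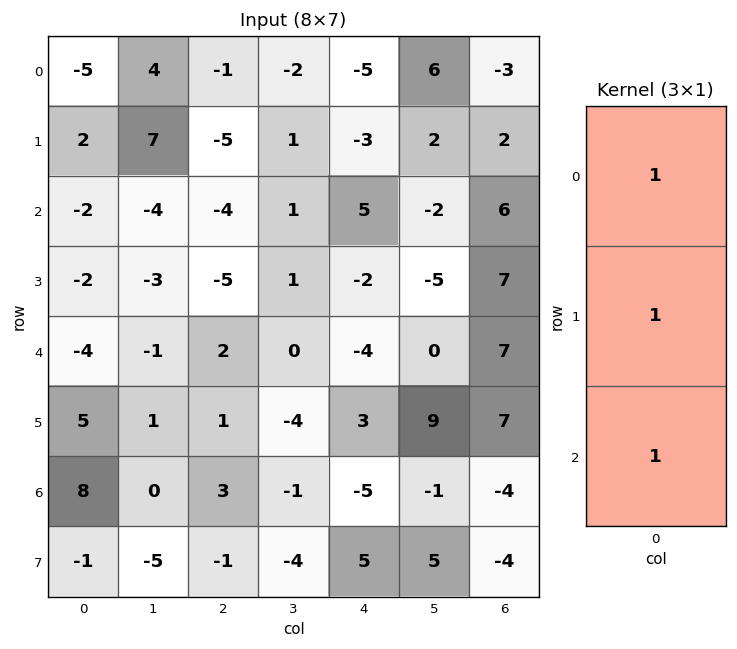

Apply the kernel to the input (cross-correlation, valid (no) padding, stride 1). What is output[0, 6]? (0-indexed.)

The receptive field on the input at this output position is [-3 / 2 / 6]. Elementwise product with the kernel and sum: -3·1 + 2·1 + 6·1.

5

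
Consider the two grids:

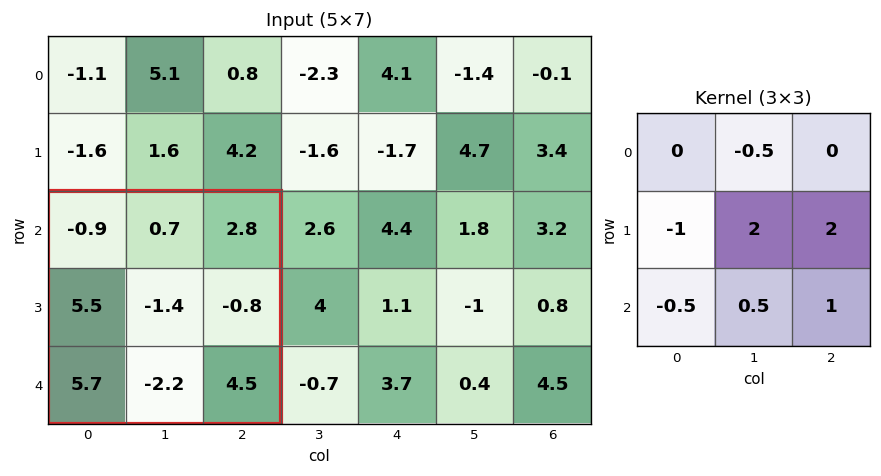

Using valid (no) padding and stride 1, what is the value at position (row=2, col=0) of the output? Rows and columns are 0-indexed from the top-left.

-9.7

The receptive field on the input at this output position is [-0.9 0.7 2.8 / 5.5 -1.4 -0.8 / 5.7 -2.2 4.5]. Elementwise product with the kernel and sum: 0.7·-0.5 + 5.5·-1 + -1.4·2 + -0.8·2 + 5.7·-0.5 + -2.2·0.5 + 4.5·1.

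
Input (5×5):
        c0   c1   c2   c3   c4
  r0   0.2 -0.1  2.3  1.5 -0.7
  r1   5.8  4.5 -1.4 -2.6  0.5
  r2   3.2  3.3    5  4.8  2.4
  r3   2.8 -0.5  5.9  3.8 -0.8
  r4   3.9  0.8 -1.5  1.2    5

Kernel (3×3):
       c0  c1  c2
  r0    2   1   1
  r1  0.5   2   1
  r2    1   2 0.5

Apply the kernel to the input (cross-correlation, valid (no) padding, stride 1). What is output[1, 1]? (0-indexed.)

The receptive field on the input at this output position is [4.5 -1.4 -2.6 / 3.3 5 4.8 / -0.5 5.9 3.8]. Elementwise product with the kernel and sum: 4.5·2 + -1.4·1 + -2.6·1 + 3.3·0.5 + 5·2 + 4.8·1 + -0.5·1 + 5.9·2 + 3.8·0.5.

34.65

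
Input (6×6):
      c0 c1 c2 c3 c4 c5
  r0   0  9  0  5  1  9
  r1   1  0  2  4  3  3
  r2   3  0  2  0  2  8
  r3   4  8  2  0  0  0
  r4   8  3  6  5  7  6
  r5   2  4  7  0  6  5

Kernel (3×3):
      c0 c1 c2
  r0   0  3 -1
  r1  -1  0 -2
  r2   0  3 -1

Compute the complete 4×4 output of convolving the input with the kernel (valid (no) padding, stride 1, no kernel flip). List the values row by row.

Output[0,0]: The receptive field on the input at this output position is [0 9 0 / 1 0 2 / 3 0 2]. Elementwise product with the kernel and sum: 9·3 + 0·-1 + 1·-1 + 2·-2 + 0·3 + 2·-1.

20 -7 4 -18
13 8 3 -10
-7 11 4 13
7 14 -26 -4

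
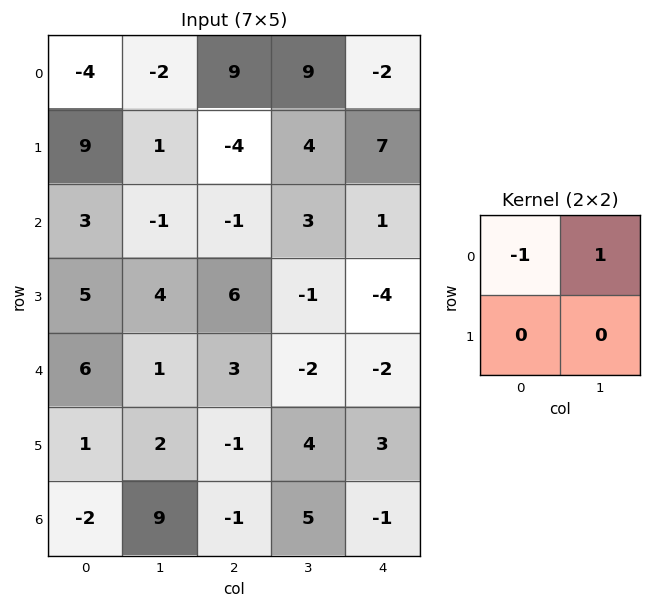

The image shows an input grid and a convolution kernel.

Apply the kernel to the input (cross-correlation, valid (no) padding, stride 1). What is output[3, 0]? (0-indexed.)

The receptive field on the input at this output position is [5 4 / 6 1]. Elementwise product with the kernel and sum: 5·-1 + 4·1.

-1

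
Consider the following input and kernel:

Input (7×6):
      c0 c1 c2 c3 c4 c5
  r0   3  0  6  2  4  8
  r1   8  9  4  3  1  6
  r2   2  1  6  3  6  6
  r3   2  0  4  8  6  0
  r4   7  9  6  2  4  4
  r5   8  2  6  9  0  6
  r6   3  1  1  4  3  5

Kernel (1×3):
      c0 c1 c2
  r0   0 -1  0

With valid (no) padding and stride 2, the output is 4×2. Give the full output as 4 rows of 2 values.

Output[0,0]: The receptive field on the input at this output position is [3 0 6]. Elementwise product with the kernel and sum: 0·-1.
Output[0,1]: The receptive field on the input at this output position is [6 2 4]. Elementwise product with the kernel and sum: 2·-1.

0 -2
-1 -3
-9 -2
-1 -4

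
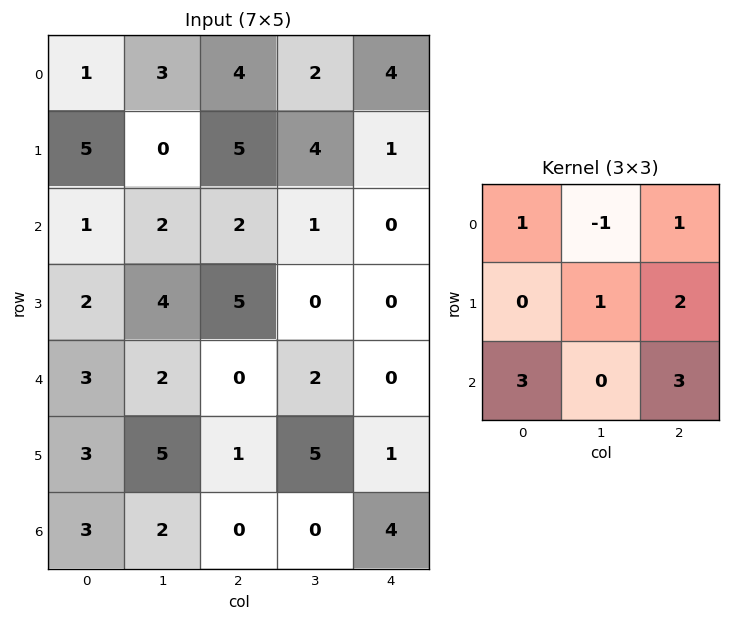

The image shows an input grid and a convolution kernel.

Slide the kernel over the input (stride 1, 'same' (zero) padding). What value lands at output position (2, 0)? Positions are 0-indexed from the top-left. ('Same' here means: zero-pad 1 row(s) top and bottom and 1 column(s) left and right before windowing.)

The receptive field on the zero-padded input at this output position is [0 5 0 / 0 1 2 / 0 2 4]. Elementwise product with the kernel and sum: 0·1 + 5·-1 + 0·1 + 1·1 + 2·2 + 0·3 + 4·3.

12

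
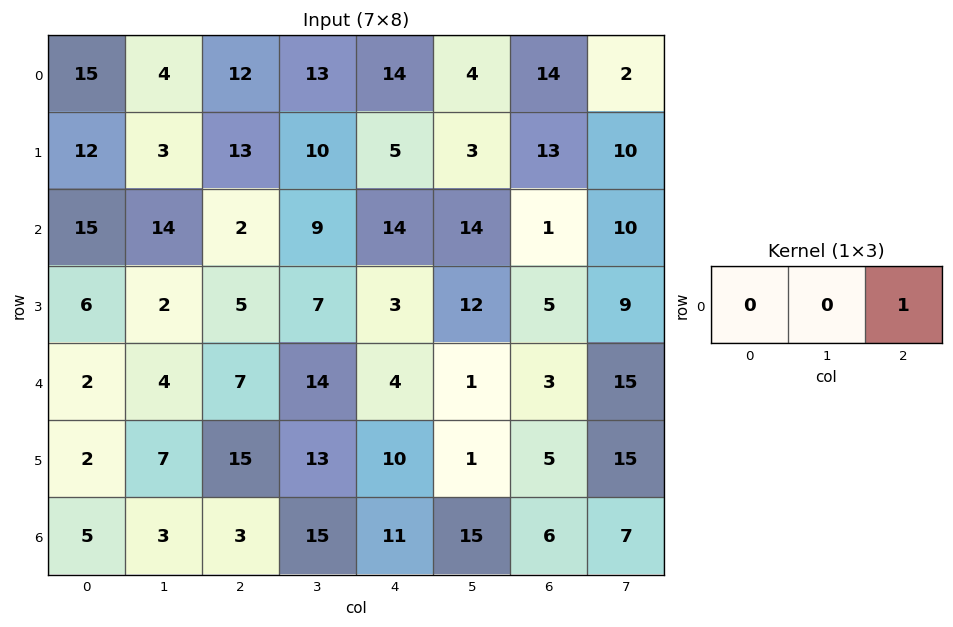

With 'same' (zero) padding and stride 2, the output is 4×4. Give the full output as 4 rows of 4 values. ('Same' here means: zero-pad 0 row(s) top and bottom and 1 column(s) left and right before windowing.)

4 13 4 2
14 9 14 10
4 14 1 15
3 15 15 7

Output[0,0]: The receptive field on the zero-padded input at this output position is [0 15 4]. Elementwise product with the kernel and sum: 4·1.
Output[0,1]: The receptive field on the zero-padded input at this output position is [4 12 13]. Elementwise product with the kernel and sum: 13·1.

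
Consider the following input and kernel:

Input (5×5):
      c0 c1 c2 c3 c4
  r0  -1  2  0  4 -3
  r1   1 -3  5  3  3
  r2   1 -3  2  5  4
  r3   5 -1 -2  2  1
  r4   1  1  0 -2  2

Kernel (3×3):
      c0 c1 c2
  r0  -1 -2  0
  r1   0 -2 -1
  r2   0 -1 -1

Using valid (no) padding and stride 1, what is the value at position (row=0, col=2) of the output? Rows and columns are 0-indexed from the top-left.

The receptive field on the input at this output position is [0 4 -3 / 5 3 3 / 2 5 4]. Elementwise product with the kernel and sum: 0·-1 + 4·-2 + 3·-2 + 3·-1 + 5·-1 + 4·-1.

-26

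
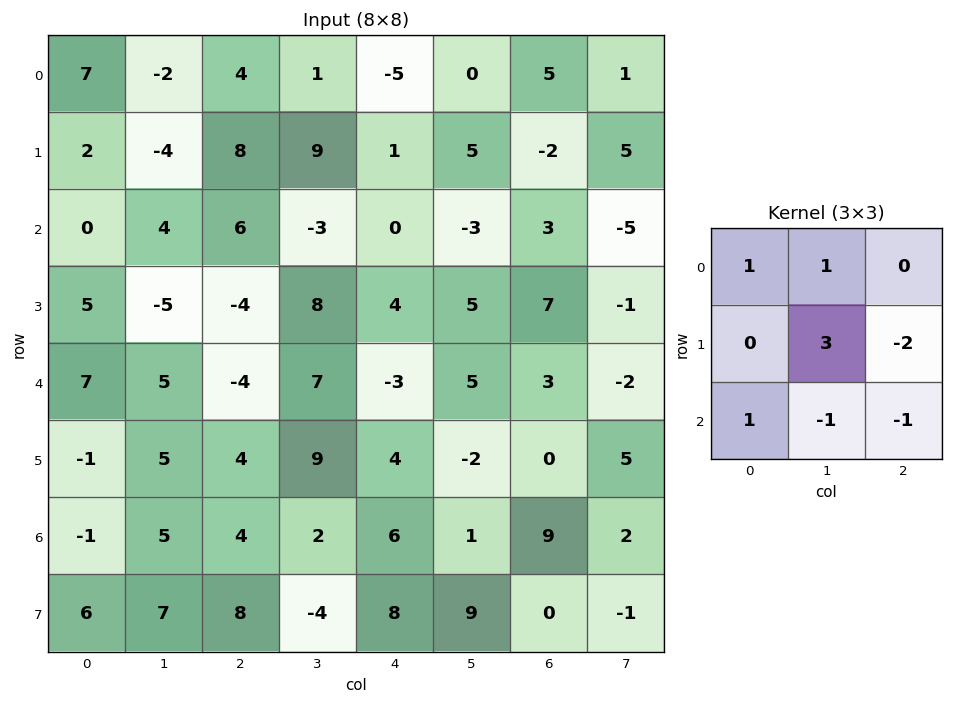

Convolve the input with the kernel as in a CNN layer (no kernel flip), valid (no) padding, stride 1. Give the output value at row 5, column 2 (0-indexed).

11

The receptive field on the input at this output position is [4 9 4 / 4 2 6 / 8 -4 8]. Elementwise product with the kernel and sum: 4·1 + 9·1 + 2·3 + 6·-2 + 8·1 + -4·-1 + 8·-1.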